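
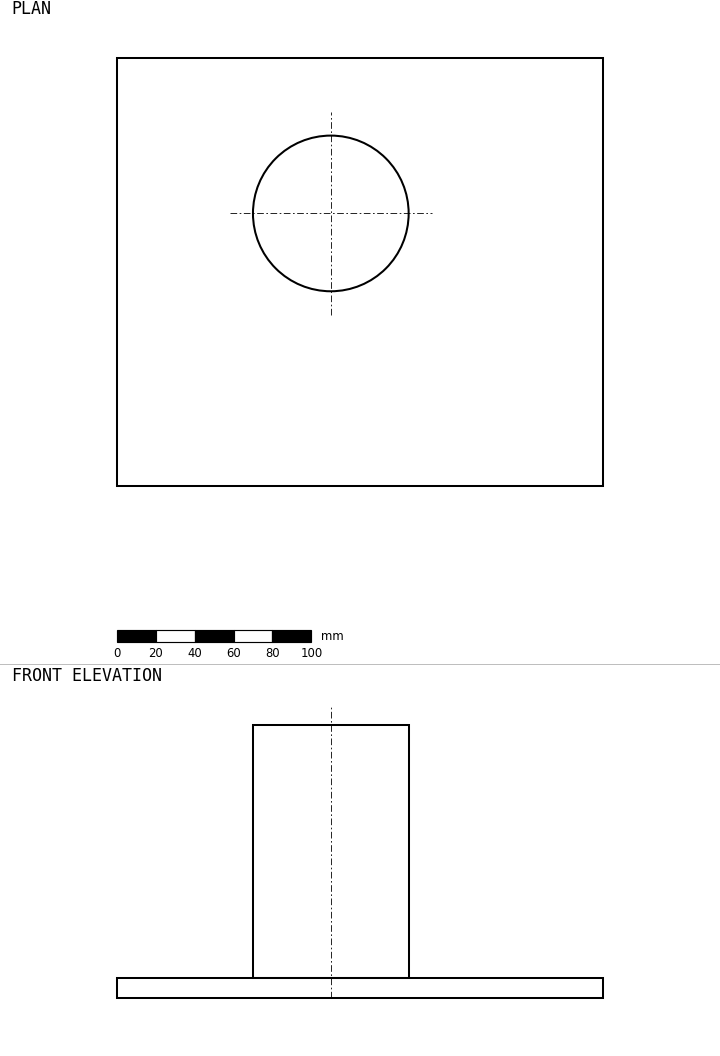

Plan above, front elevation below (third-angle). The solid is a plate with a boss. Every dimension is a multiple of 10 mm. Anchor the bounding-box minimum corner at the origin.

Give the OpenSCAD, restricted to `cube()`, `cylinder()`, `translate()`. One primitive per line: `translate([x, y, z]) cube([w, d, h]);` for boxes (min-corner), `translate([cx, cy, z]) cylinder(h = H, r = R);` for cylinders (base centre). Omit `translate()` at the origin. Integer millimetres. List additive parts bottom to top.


cube([250, 220, 10]);
translate([110, 140, 10]) cylinder(h = 130, r = 40);


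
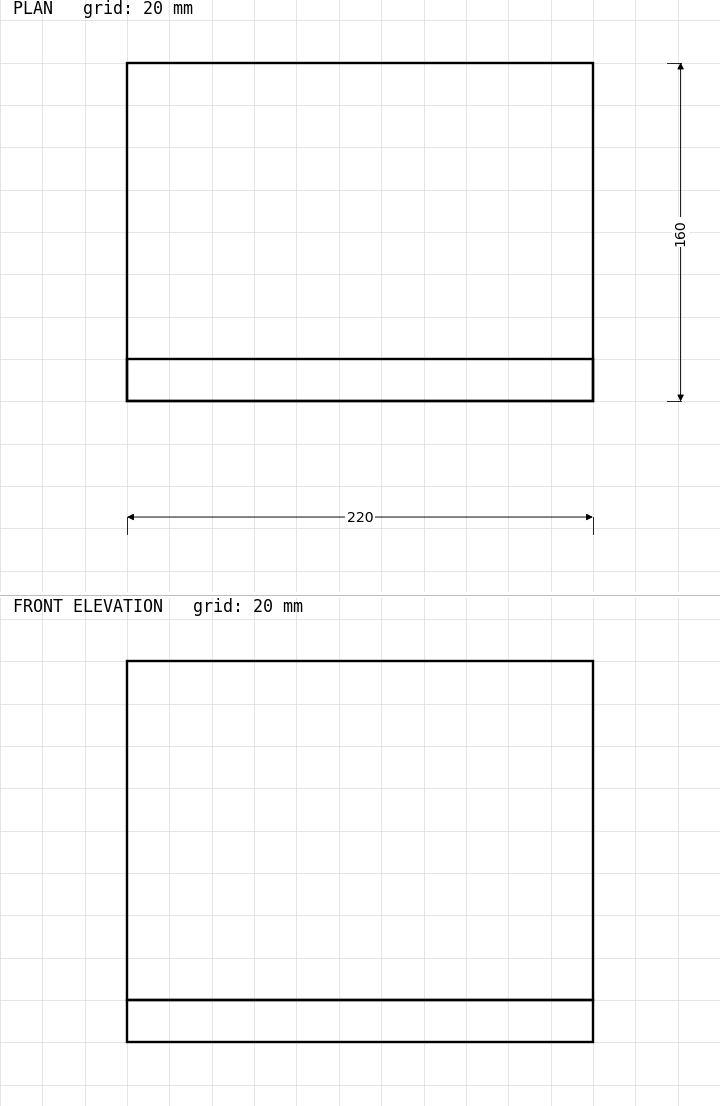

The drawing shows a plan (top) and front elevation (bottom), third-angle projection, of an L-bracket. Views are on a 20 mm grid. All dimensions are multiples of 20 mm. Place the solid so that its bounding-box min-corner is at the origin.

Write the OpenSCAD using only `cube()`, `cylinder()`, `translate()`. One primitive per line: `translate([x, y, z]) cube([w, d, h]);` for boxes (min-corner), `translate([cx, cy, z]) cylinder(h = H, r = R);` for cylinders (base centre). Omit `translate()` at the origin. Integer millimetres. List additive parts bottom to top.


cube([220, 160, 20]);
translate([0, 0, 20]) cube([220, 20, 160]);


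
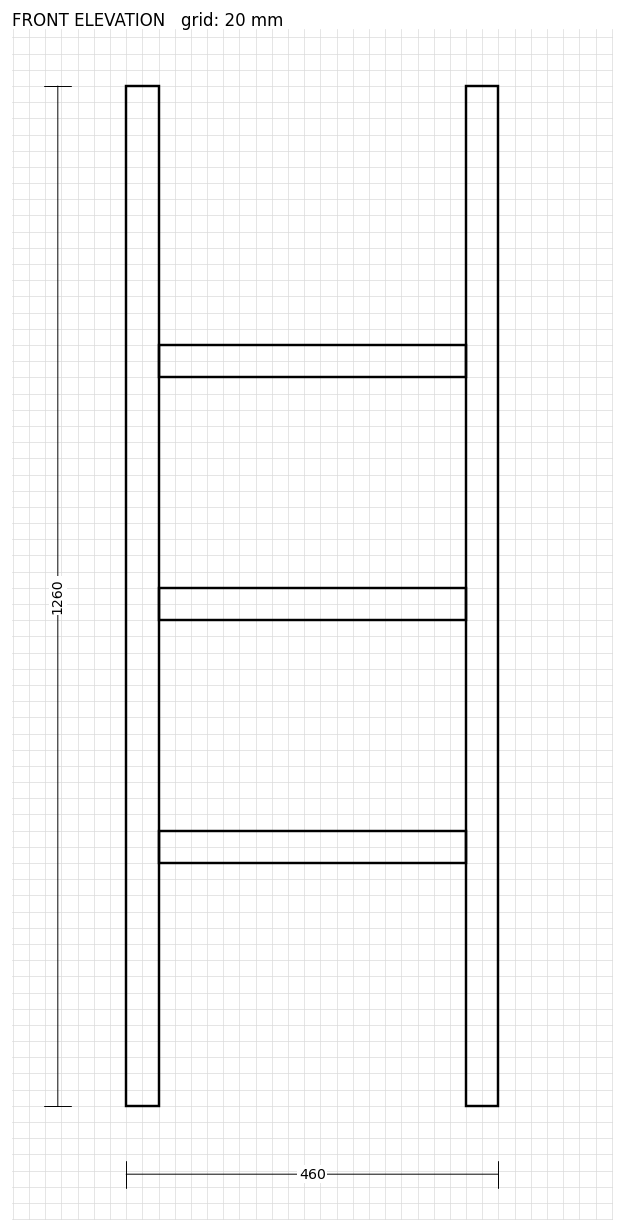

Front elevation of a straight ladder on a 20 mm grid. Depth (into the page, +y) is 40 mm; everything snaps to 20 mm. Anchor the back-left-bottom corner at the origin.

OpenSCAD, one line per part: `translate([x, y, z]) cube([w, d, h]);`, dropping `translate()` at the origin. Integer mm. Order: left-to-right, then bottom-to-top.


cube([40, 40, 1260]);
translate([40, 0, 300]) cube([380, 40, 40]);
translate([40, 0, 600]) cube([380, 40, 40]);
translate([40, 0, 900]) cube([380, 40, 40]);
translate([420, 0, 0]) cube([40, 40, 1260]);


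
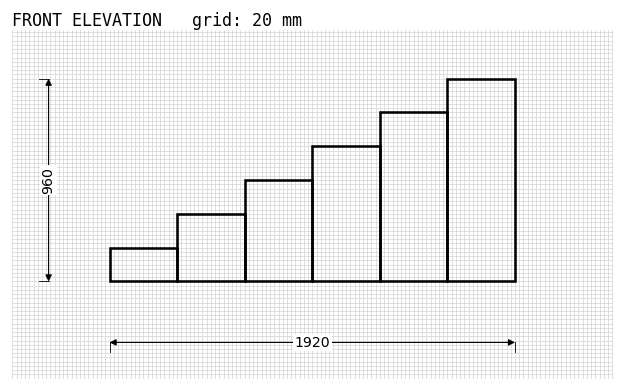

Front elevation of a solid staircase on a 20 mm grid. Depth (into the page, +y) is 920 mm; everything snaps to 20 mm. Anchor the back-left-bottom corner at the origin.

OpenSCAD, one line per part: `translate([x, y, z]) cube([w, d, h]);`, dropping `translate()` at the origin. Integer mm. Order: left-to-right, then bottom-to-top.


cube([320, 920, 160]);
translate([320, 0, 0]) cube([320, 920, 320]);
translate([640, 0, 0]) cube([320, 920, 480]);
translate([960, 0, 0]) cube([320, 920, 640]);
translate([1280, 0, 0]) cube([320, 920, 800]);
translate([1600, 0, 0]) cube([320, 920, 960]);


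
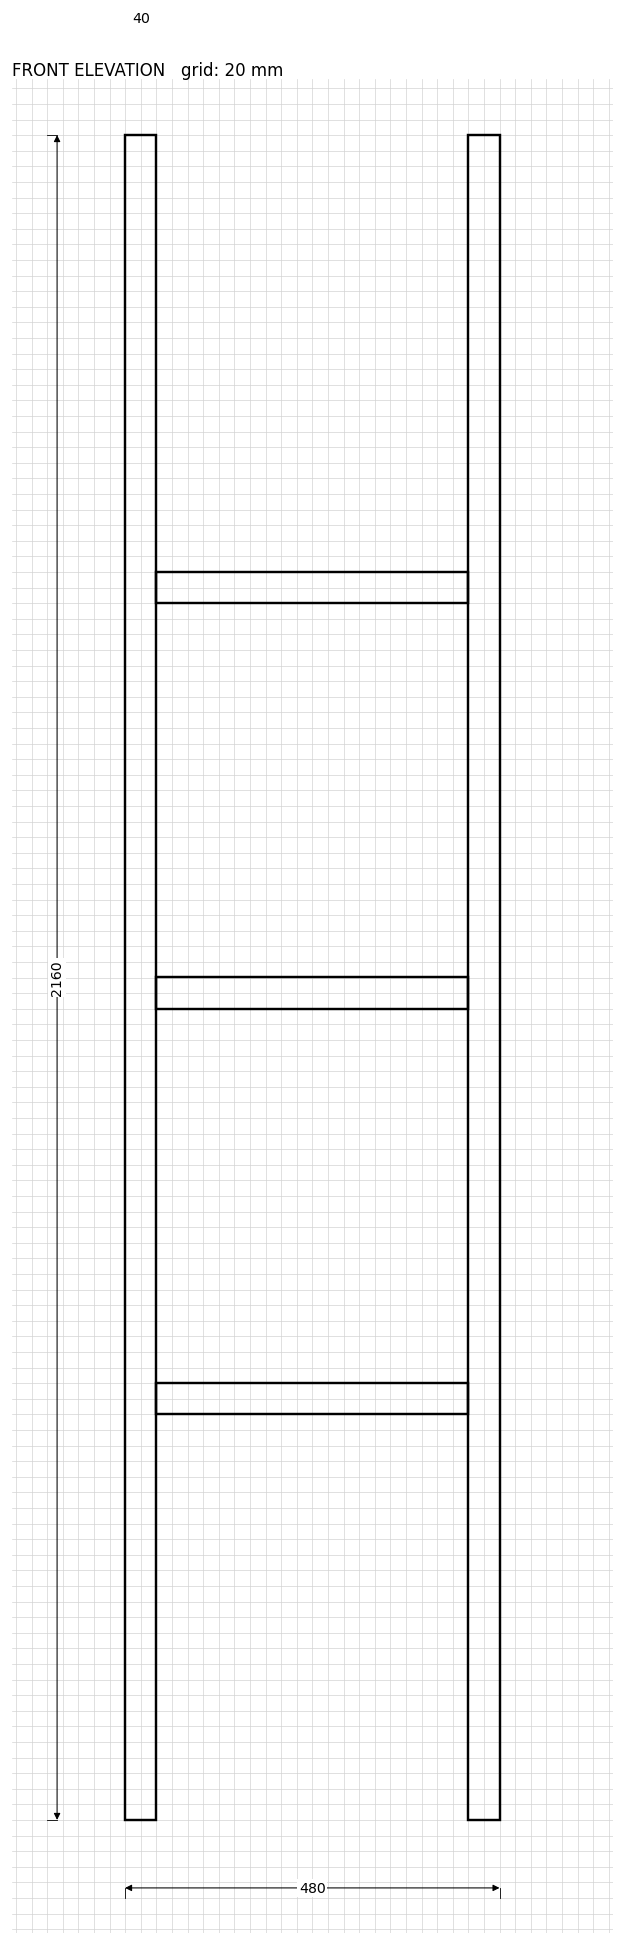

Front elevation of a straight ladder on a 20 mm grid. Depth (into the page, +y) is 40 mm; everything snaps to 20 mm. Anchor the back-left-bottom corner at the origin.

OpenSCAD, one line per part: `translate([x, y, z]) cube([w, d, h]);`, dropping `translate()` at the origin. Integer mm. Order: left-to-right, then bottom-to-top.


cube([40, 40, 2160]);
translate([40, 0, 520]) cube([400, 40, 40]);
translate([40, 0, 1040]) cube([400, 40, 40]);
translate([40, 0, 1560]) cube([400, 40, 40]);
translate([440, 0, 0]) cube([40, 40, 2160]);


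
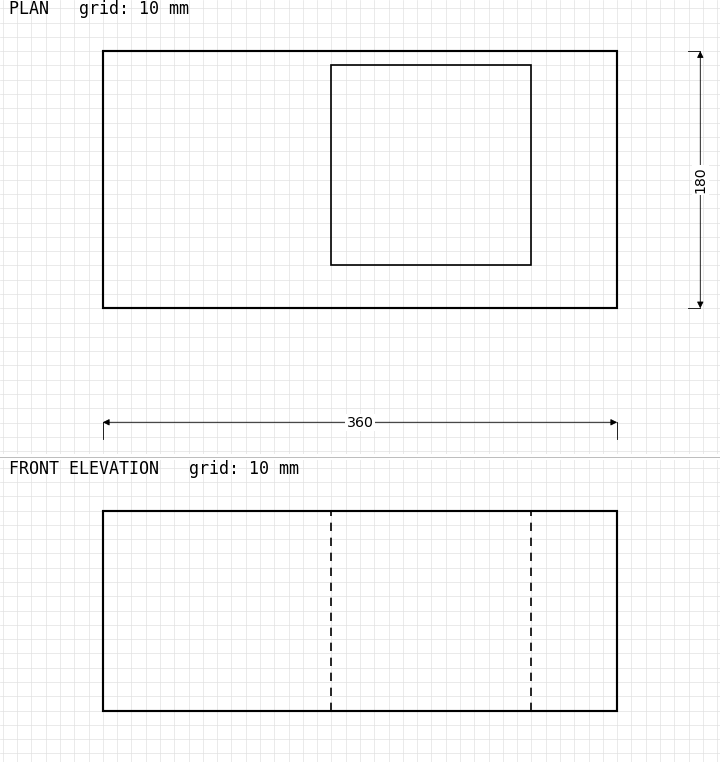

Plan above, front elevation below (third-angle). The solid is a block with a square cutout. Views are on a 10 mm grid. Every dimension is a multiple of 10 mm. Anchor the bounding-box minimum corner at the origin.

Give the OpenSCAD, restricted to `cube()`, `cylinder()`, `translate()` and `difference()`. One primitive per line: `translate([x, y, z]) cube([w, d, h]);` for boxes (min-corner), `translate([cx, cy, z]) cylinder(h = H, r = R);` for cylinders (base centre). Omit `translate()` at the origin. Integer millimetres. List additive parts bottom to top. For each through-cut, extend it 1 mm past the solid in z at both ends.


difference() {
  cube([360, 180, 140]);
  translate([160, 30, -1]) cube([140, 140, 142]);
}


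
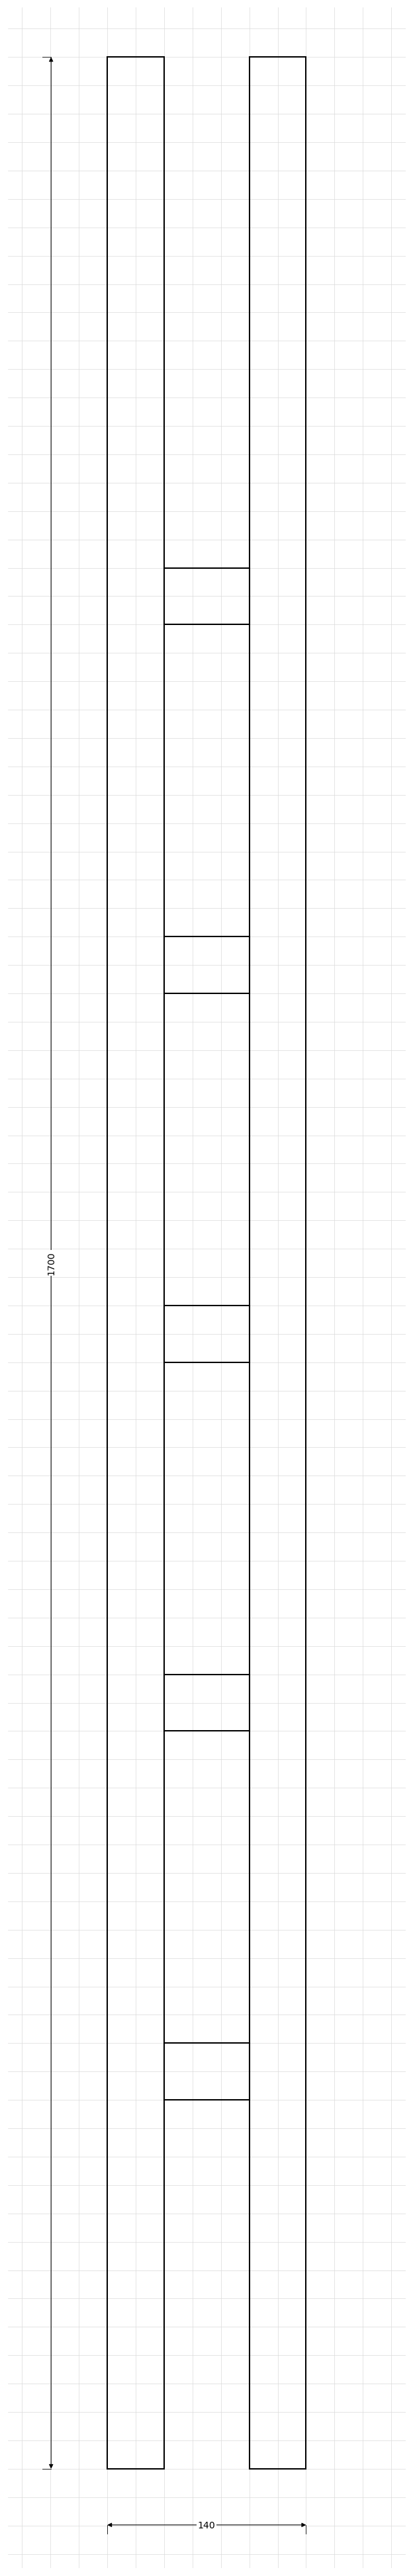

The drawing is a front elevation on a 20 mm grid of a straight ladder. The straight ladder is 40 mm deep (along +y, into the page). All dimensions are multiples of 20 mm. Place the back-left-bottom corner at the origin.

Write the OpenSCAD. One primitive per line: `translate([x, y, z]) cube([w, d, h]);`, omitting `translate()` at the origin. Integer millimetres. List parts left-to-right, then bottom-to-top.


cube([40, 40, 1700]);
translate([40, 0, 260]) cube([60, 40, 40]);
translate([40, 0, 520]) cube([60, 40, 40]);
translate([40, 0, 780]) cube([60, 40, 40]);
translate([40, 0, 1040]) cube([60, 40, 40]);
translate([40, 0, 1300]) cube([60, 40, 40]);
translate([100, 0, 0]) cube([40, 40, 1700]);


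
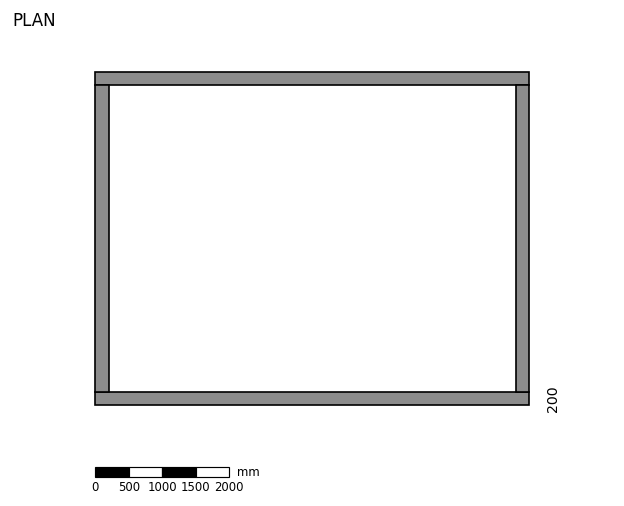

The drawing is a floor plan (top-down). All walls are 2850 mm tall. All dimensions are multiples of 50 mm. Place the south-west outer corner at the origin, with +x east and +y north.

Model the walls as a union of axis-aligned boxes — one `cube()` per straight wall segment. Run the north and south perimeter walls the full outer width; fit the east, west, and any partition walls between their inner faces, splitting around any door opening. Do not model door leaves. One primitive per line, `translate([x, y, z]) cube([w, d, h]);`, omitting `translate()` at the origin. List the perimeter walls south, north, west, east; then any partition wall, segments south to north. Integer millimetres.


cube([6500, 200, 2850]);
translate([0, 4800, 0]) cube([6500, 200, 2850]);
translate([0, 200, 0]) cube([200, 4600, 2850]);
translate([6300, 200, 0]) cube([200, 4600, 2850]);


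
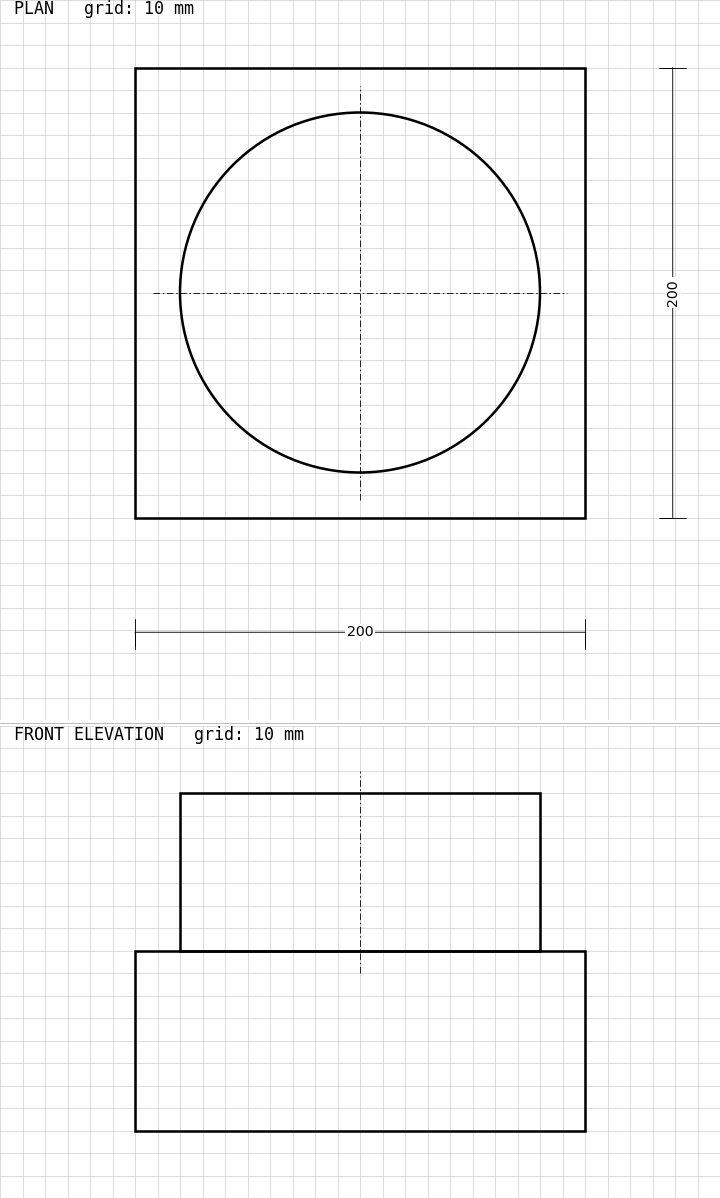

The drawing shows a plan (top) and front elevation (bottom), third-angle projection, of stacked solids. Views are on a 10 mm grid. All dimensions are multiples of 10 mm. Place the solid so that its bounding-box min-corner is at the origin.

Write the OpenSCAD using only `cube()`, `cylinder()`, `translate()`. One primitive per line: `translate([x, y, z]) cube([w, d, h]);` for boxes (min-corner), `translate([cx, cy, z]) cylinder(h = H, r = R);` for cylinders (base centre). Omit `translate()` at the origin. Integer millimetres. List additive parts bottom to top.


cube([200, 200, 80]);
translate([100, 100, 80]) cylinder(h = 70, r = 80);


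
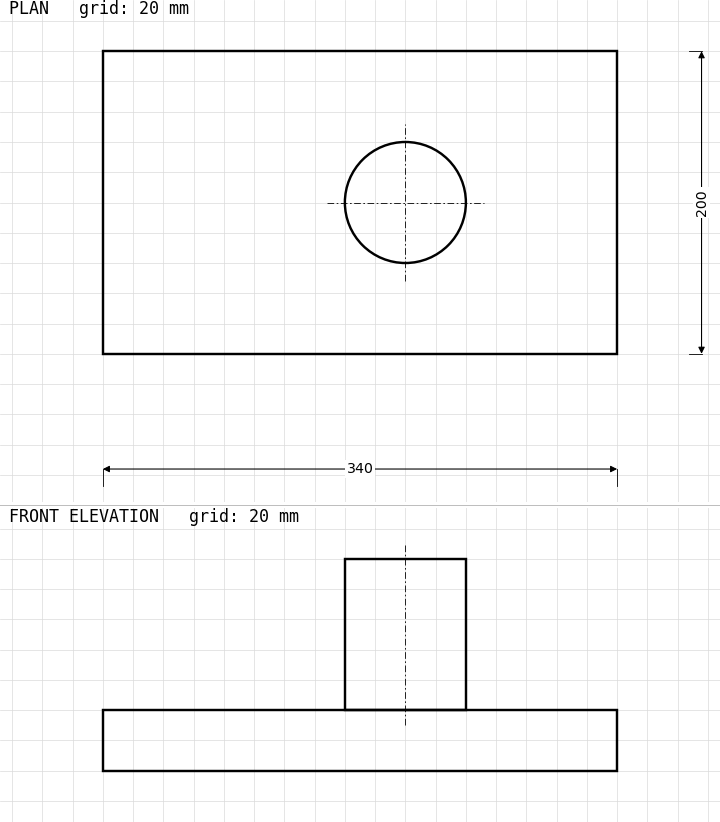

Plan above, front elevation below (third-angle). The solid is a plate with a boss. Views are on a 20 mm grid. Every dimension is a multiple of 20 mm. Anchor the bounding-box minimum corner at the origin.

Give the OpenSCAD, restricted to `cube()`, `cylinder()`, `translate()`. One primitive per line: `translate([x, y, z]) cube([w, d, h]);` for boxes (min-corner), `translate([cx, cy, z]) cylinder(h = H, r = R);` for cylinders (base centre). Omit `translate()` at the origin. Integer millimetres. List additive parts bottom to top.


cube([340, 200, 40]);
translate([200, 100, 40]) cylinder(h = 100, r = 40);


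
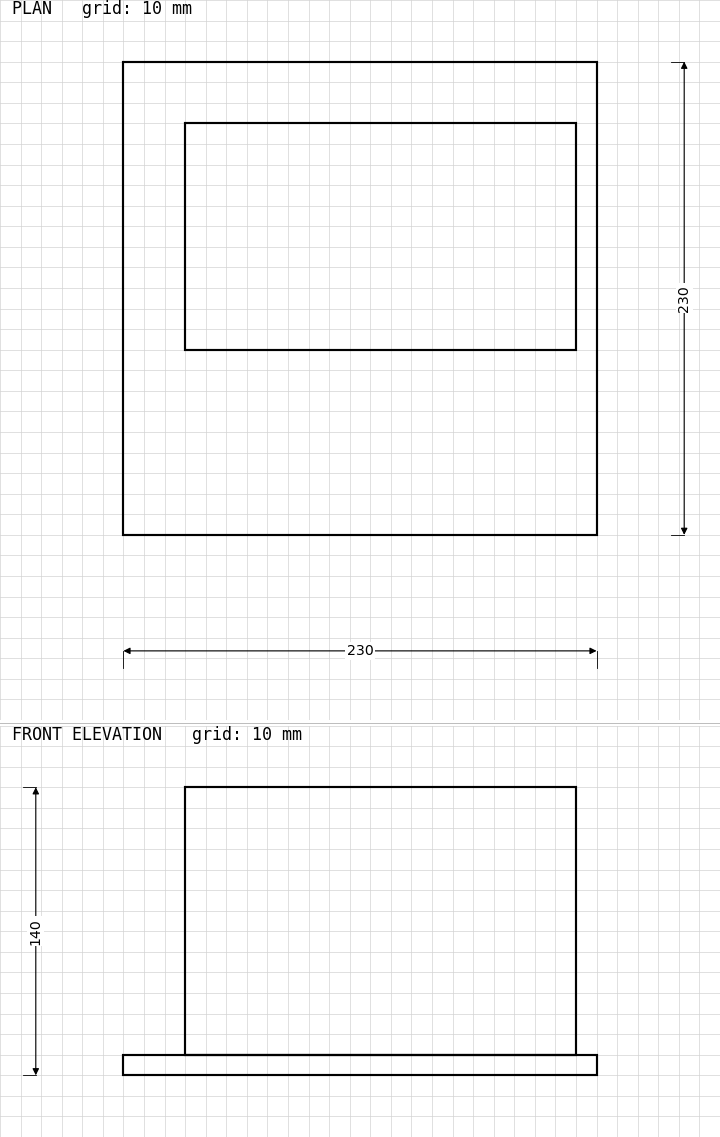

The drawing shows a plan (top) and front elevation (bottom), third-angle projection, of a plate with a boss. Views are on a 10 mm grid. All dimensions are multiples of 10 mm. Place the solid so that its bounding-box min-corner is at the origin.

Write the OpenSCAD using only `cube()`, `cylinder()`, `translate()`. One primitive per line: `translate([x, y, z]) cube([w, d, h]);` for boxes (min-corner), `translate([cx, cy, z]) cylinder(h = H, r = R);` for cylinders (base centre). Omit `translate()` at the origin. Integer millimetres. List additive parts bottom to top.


cube([230, 230, 10]);
translate([30, 90, 10]) cube([190, 110, 130]);


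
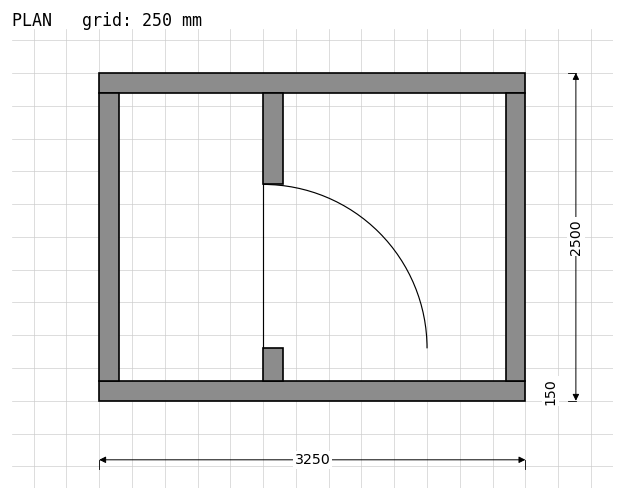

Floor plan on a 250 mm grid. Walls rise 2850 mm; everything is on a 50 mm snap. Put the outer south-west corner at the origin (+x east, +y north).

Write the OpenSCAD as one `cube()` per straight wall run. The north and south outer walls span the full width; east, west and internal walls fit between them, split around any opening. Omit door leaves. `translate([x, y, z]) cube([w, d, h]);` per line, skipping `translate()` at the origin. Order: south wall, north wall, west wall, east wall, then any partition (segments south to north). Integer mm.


cube([3250, 150, 2850]);
translate([0, 2350, 0]) cube([3250, 150, 2850]);
translate([0, 150, 0]) cube([150, 2200, 2850]);
translate([3100, 150, 0]) cube([150, 2200, 2850]);
translate([1250, 150, 0]) cube([150, 250, 2850]);
translate([1250, 1650, 0]) cube([150, 700, 2850]);


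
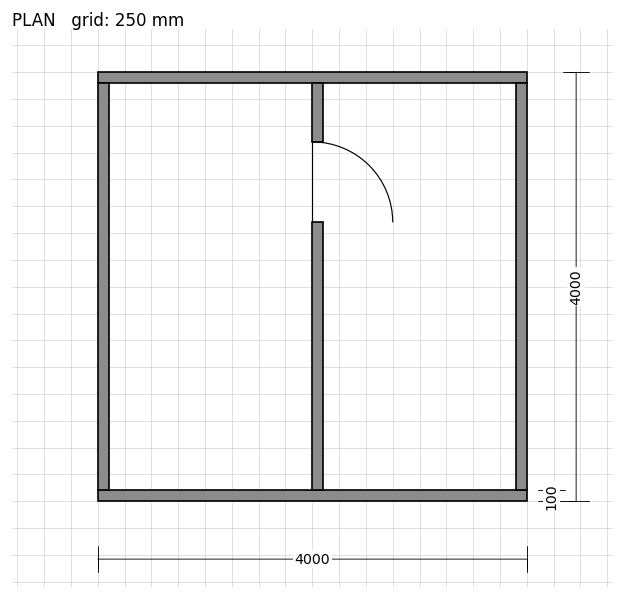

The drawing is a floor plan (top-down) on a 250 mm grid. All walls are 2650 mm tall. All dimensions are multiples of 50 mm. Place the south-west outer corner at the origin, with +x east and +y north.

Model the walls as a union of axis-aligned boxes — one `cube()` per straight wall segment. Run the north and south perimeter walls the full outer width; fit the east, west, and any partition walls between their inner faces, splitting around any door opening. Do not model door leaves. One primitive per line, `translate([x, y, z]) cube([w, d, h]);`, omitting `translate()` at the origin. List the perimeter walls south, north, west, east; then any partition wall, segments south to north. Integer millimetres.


cube([4000, 100, 2650]);
translate([0, 3900, 0]) cube([4000, 100, 2650]);
translate([0, 100, 0]) cube([100, 3800, 2650]);
translate([3900, 100, 0]) cube([100, 3800, 2650]);
translate([2000, 100, 0]) cube([100, 2500, 2650]);
translate([2000, 3350, 0]) cube([100, 550, 2650]);


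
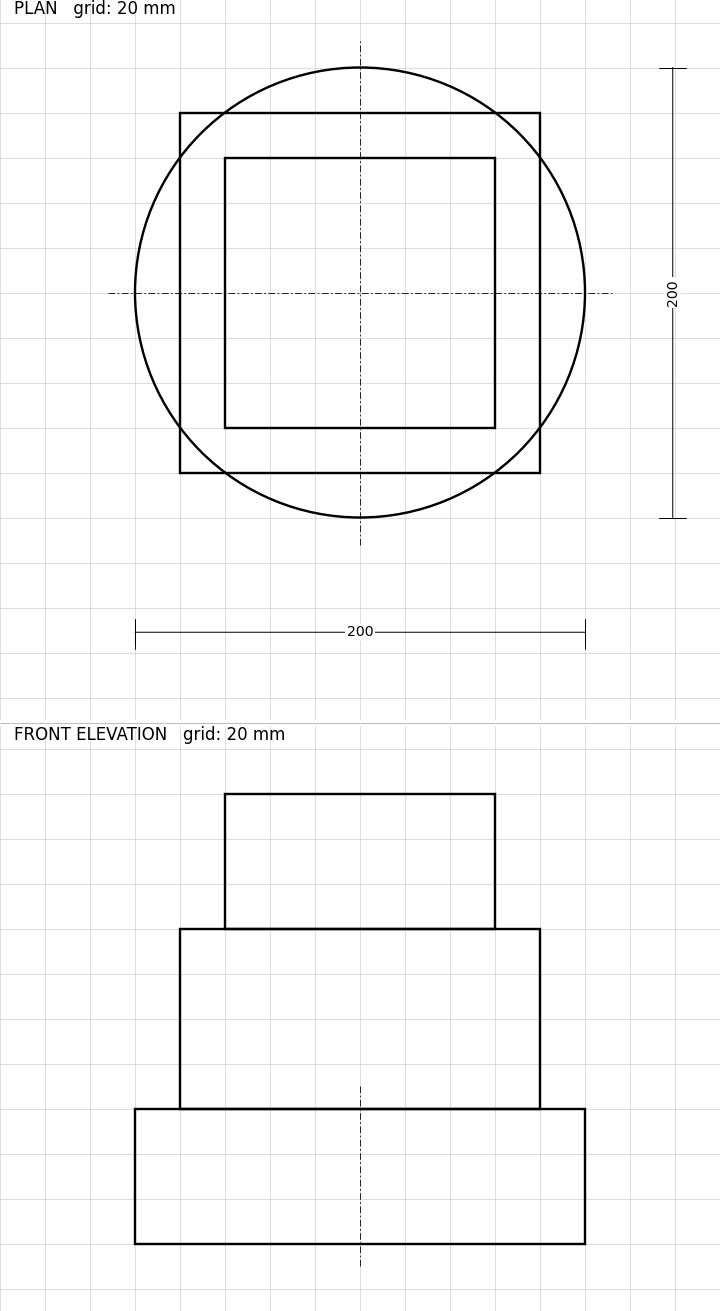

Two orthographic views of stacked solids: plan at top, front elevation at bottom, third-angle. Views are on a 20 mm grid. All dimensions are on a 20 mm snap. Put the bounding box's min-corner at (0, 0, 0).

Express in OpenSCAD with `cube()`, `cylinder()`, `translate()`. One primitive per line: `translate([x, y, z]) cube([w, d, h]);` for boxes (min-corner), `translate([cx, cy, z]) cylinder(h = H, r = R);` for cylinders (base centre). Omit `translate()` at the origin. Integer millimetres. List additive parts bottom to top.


translate([100, 100, 0]) cylinder(h = 60, r = 100);
translate([20, 20, 60]) cube([160, 160, 80]);
translate([40, 40, 140]) cube([120, 120, 60]);


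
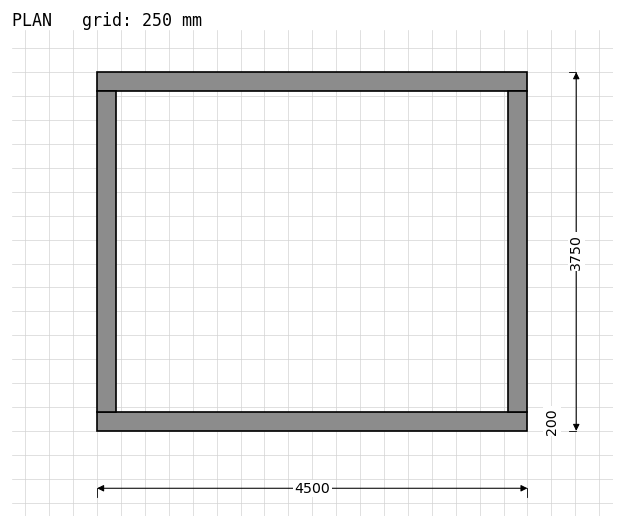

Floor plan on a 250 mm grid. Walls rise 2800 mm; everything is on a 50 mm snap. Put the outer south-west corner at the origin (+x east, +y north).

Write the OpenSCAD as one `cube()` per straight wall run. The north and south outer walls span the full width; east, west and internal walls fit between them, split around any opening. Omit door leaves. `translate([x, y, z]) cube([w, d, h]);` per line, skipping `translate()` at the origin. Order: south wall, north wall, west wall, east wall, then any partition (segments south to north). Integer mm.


cube([4500, 200, 2800]);
translate([0, 3550, 0]) cube([4500, 200, 2800]);
translate([0, 200, 0]) cube([200, 3350, 2800]);
translate([4300, 200, 0]) cube([200, 3350, 2800]);


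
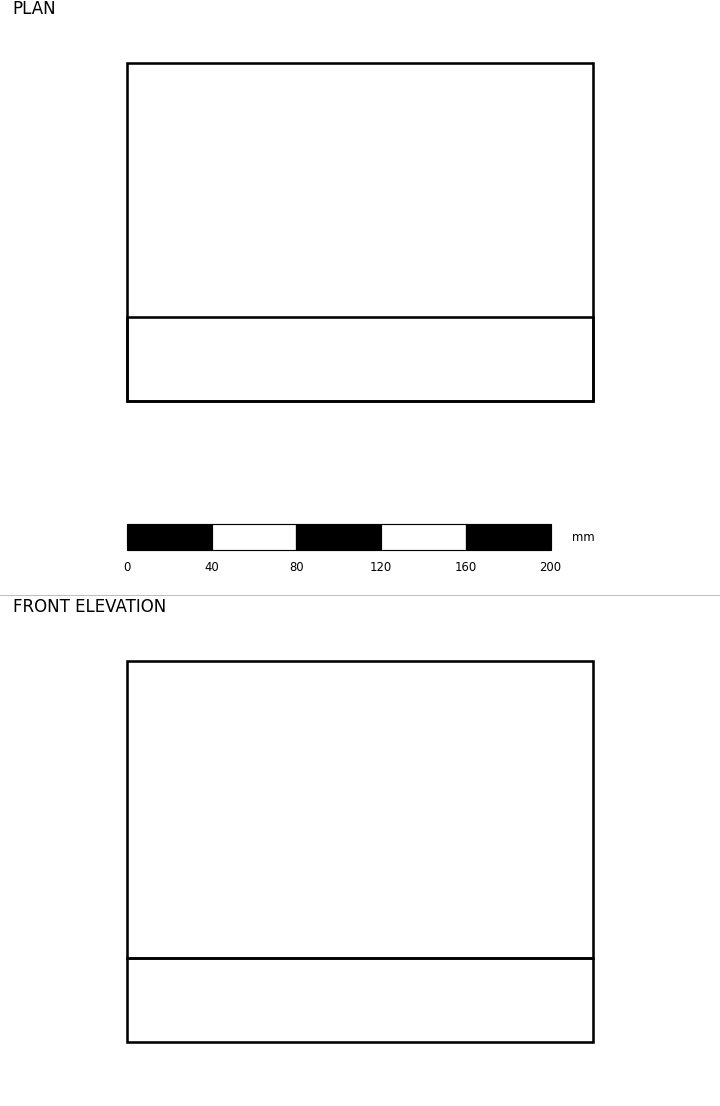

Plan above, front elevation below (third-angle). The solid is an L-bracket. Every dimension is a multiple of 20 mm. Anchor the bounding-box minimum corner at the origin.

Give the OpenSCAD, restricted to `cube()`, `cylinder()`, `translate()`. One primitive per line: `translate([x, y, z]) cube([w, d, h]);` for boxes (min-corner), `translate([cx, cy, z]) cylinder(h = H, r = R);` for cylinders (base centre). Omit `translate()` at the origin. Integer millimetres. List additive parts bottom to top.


cube([220, 160, 40]);
translate([0, 0, 40]) cube([220, 40, 140]);


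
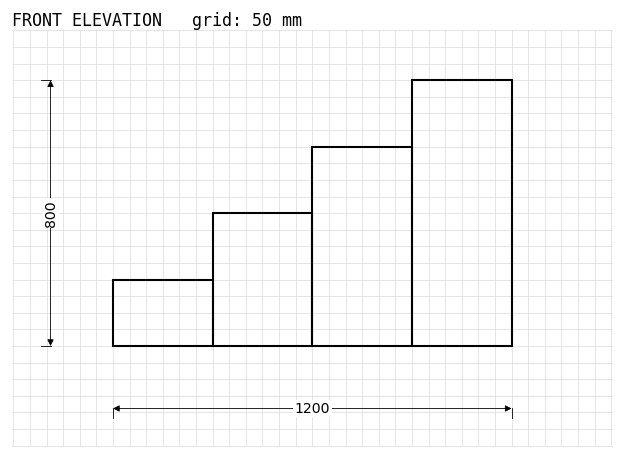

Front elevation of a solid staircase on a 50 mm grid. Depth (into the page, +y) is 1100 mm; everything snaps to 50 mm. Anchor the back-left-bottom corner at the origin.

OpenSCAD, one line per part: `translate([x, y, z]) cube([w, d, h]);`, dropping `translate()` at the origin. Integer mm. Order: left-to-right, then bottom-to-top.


cube([300, 1100, 200]);
translate([300, 0, 0]) cube([300, 1100, 400]);
translate([600, 0, 0]) cube([300, 1100, 600]);
translate([900, 0, 0]) cube([300, 1100, 800]);


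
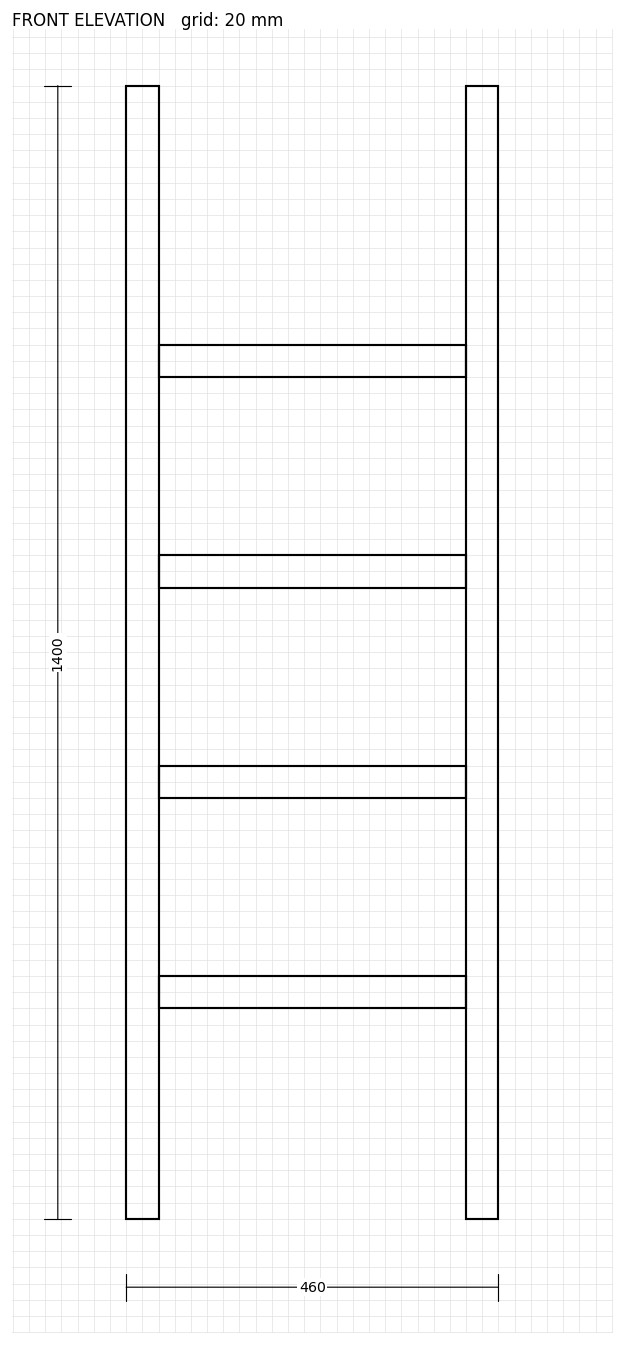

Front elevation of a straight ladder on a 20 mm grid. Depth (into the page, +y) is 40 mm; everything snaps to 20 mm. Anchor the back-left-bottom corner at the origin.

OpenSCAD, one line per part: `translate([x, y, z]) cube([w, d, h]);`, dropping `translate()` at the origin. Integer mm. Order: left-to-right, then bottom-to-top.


cube([40, 40, 1400]);
translate([40, 0, 260]) cube([380, 40, 40]);
translate([40, 0, 520]) cube([380, 40, 40]);
translate([40, 0, 780]) cube([380, 40, 40]);
translate([40, 0, 1040]) cube([380, 40, 40]);
translate([420, 0, 0]) cube([40, 40, 1400]);


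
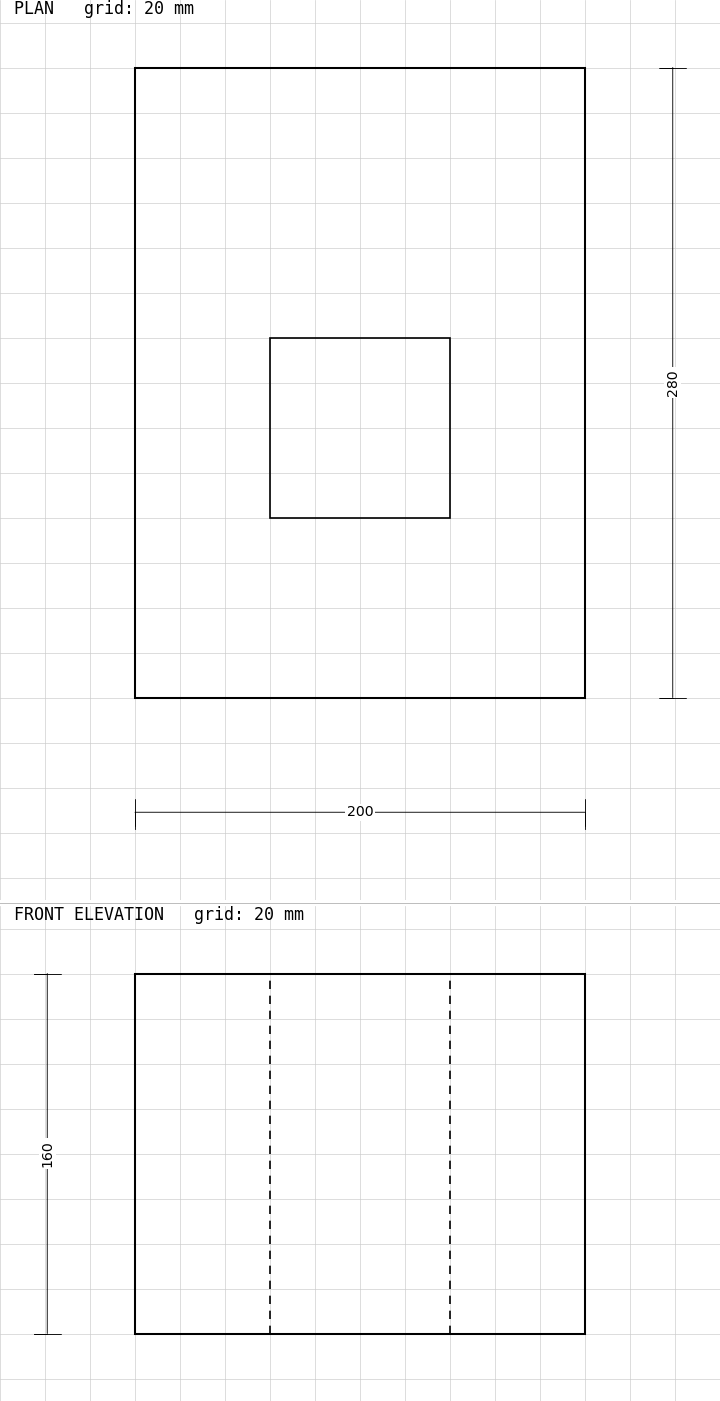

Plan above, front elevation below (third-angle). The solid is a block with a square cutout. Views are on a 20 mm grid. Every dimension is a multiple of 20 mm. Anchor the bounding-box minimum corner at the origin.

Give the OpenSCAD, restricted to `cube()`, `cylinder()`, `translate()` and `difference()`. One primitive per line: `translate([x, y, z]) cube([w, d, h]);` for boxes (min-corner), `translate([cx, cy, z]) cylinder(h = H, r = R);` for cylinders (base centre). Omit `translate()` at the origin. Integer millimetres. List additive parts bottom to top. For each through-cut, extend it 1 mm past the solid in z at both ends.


difference() {
  cube([200, 280, 160]);
  translate([60, 80, -1]) cube([80, 80, 162]);
}


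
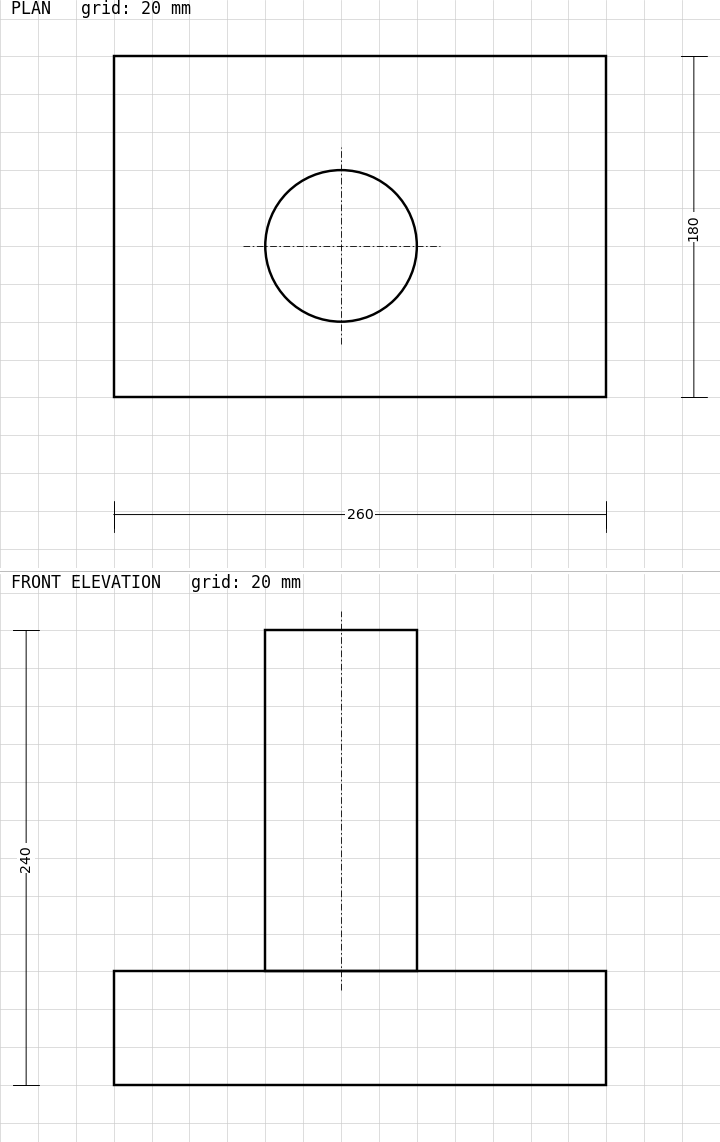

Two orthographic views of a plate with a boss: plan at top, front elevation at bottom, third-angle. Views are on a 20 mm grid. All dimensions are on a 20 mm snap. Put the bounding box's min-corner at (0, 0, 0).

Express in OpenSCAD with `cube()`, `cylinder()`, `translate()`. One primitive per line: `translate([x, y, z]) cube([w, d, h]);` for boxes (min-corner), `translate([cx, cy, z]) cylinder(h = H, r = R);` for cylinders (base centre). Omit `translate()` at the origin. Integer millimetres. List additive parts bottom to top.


cube([260, 180, 60]);
translate([120, 80, 60]) cylinder(h = 180, r = 40);


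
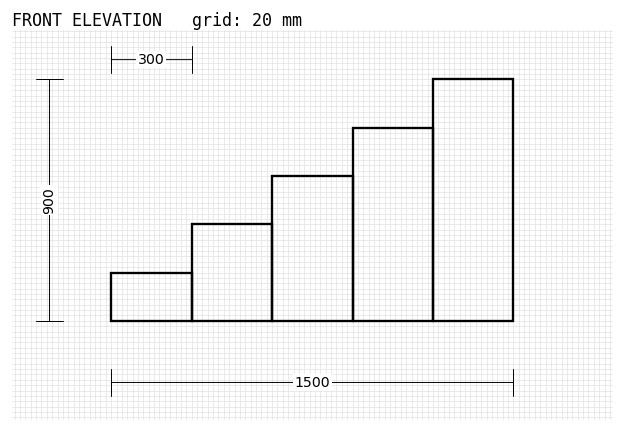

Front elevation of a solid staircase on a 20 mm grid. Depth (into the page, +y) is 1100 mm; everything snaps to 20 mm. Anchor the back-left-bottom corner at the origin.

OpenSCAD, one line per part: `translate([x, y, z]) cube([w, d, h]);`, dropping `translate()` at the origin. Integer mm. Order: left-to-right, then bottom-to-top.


cube([300, 1100, 180]);
translate([300, 0, 0]) cube([300, 1100, 360]);
translate([600, 0, 0]) cube([300, 1100, 540]);
translate([900, 0, 0]) cube([300, 1100, 720]);
translate([1200, 0, 0]) cube([300, 1100, 900]);


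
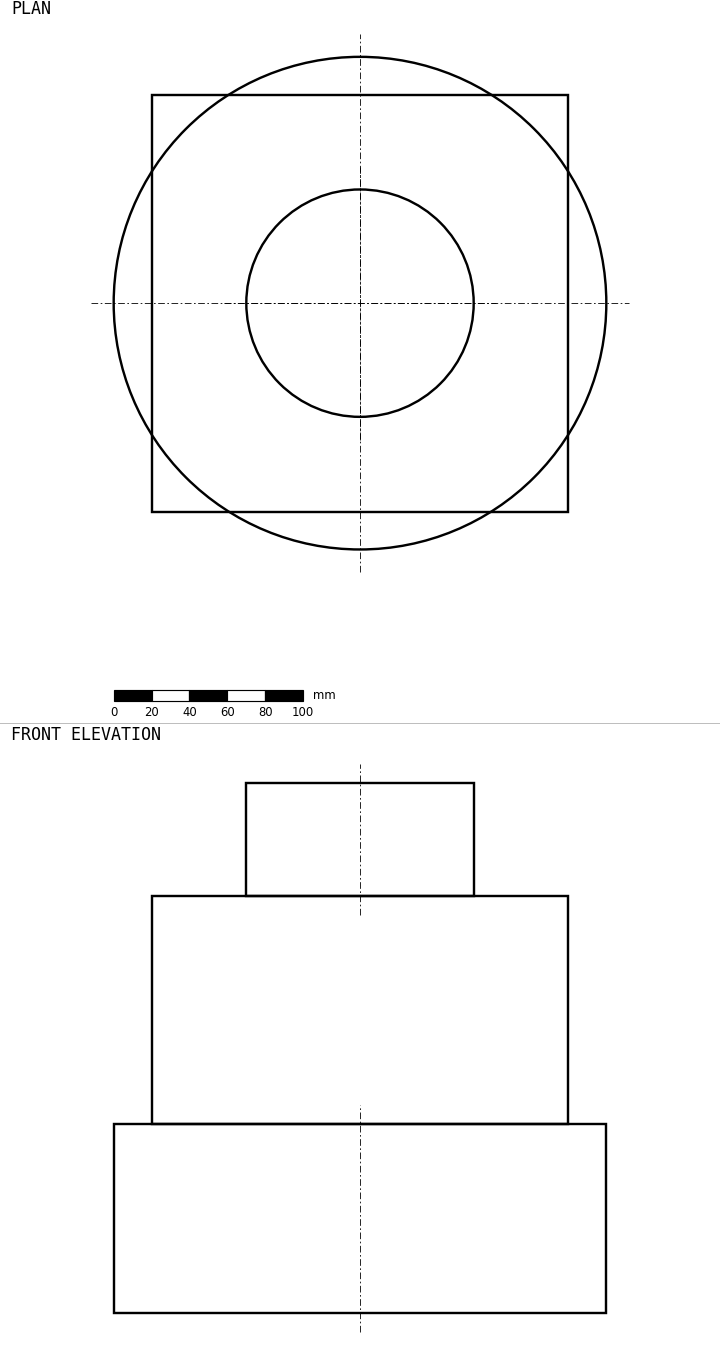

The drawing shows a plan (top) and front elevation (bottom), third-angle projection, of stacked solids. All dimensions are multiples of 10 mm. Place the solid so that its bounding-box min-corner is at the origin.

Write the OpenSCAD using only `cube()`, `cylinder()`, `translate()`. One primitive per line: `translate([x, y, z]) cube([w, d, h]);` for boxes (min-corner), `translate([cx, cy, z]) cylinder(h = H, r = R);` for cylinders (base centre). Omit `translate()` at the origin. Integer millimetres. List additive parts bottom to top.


translate([130, 130, 0]) cylinder(h = 100, r = 130);
translate([20, 20, 100]) cube([220, 220, 120]);
translate([130, 130, 220]) cylinder(h = 60, r = 60);


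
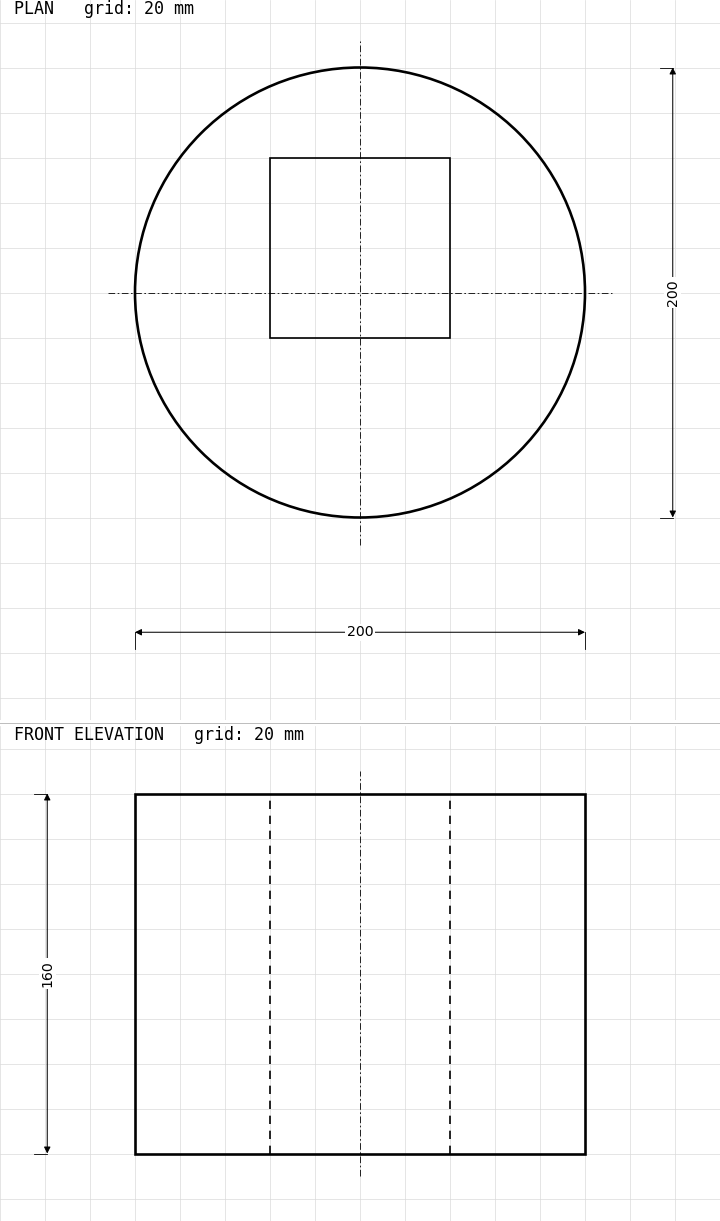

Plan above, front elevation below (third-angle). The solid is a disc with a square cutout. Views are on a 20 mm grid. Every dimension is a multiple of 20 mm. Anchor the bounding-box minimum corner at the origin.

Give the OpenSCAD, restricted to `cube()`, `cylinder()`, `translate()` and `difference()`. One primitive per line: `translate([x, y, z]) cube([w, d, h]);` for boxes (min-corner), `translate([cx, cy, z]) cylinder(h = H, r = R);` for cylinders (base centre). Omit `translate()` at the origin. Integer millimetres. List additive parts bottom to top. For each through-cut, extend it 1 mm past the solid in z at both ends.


difference() {
  translate([100, 100, 0]) cylinder(h = 160, r = 100);
  translate([60, 80, -1]) cube([80, 80, 162]);
}


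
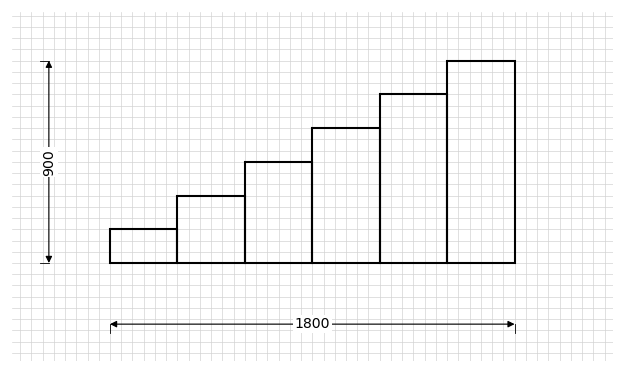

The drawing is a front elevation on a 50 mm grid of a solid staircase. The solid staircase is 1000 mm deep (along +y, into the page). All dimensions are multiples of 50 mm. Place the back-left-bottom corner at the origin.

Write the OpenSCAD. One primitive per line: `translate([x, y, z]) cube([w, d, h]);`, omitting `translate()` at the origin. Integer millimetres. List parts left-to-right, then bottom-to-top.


cube([300, 1000, 150]);
translate([300, 0, 0]) cube([300, 1000, 300]);
translate([600, 0, 0]) cube([300, 1000, 450]);
translate([900, 0, 0]) cube([300, 1000, 600]);
translate([1200, 0, 0]) cube([300, 1000, 750]);
translate([1500, 0, 0]) cube([300, 1000, 900]);


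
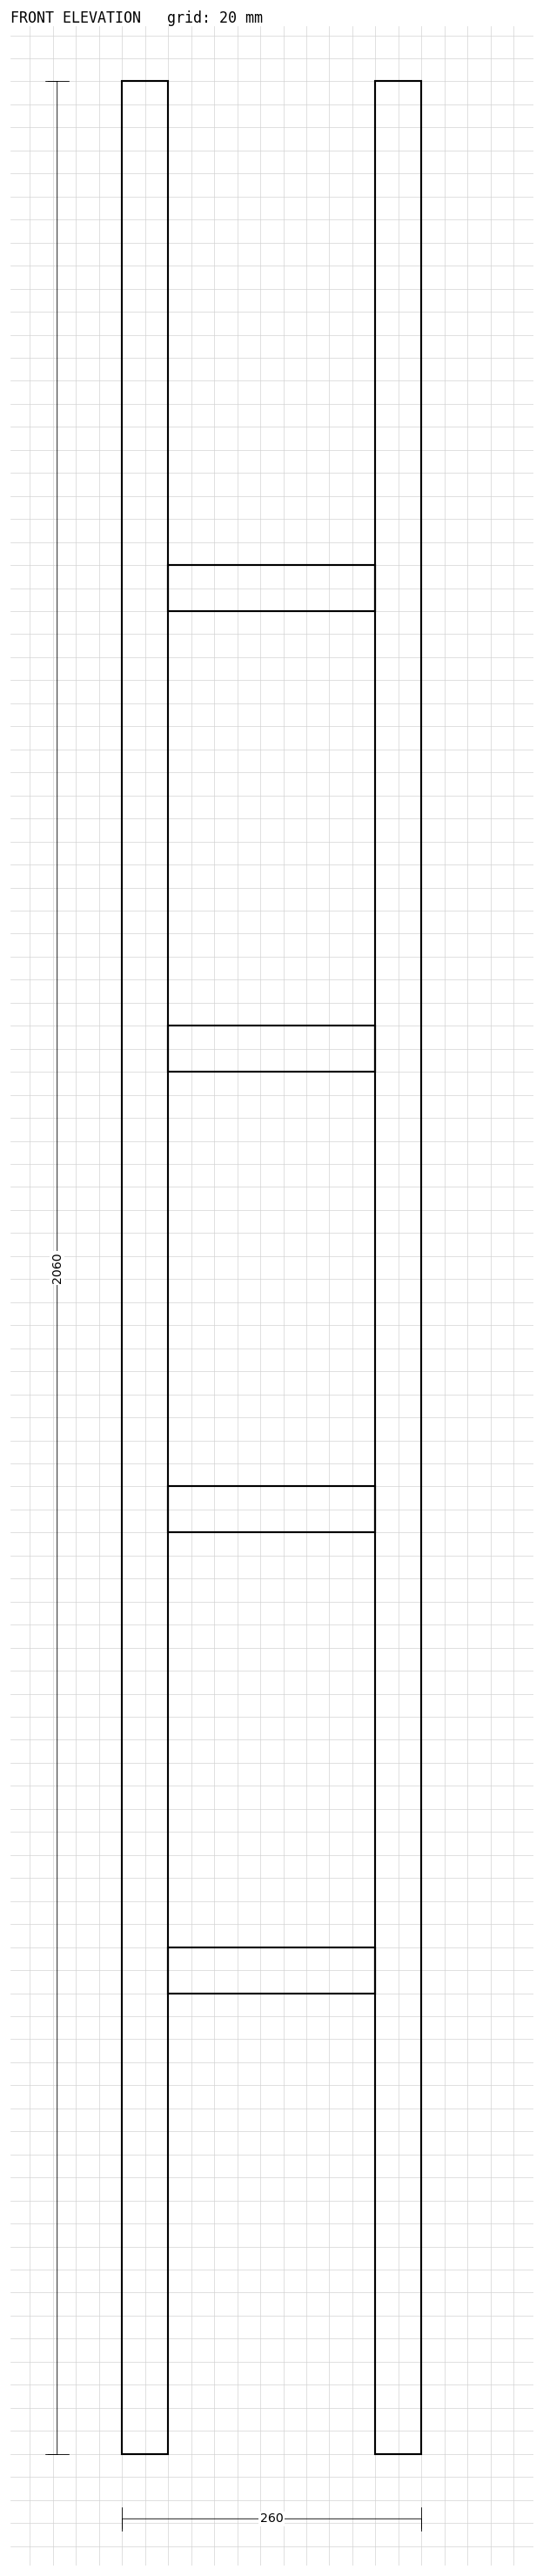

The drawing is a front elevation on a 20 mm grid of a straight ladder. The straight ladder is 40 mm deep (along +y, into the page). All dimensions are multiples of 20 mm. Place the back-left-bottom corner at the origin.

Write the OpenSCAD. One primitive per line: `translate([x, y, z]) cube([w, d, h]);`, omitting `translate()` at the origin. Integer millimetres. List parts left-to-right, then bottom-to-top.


cube([40, 40, 2060]);
translate([40, 0, 400]) cube([180, 40, 40]);
translate([40, 0, 800]) cube([180, 40, 40]);
translate([40, 0, 1200]) cube([180, 40, 40]);
translate([40, 0, 1600]) cube([180, 40, 40]);
translate([220, 0, 0]) cube([40, 40, 2060]);


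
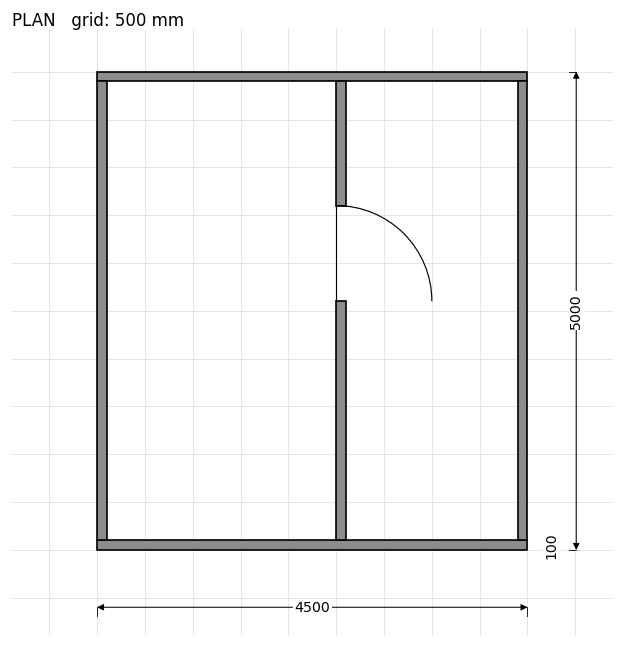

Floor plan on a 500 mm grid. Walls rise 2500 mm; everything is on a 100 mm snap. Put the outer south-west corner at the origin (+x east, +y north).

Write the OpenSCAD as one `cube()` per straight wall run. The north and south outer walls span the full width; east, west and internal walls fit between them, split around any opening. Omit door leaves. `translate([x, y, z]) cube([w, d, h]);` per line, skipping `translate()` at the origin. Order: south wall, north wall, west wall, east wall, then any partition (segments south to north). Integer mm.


cube([4500, 100, 2500]);
translate([0, 4900, 0]) cube([4500, 100, 2500]);
translate([0, 100, 0]) cube([100, 4800, 2500]);
translate([4400, 100, 0]) cube([100, 4800, 2500]);
translate([2500, 100, 0]) cube([100, 2500, 2500]);
translate([2500, 3600, 0]) cube([100, 1300, 2500]);


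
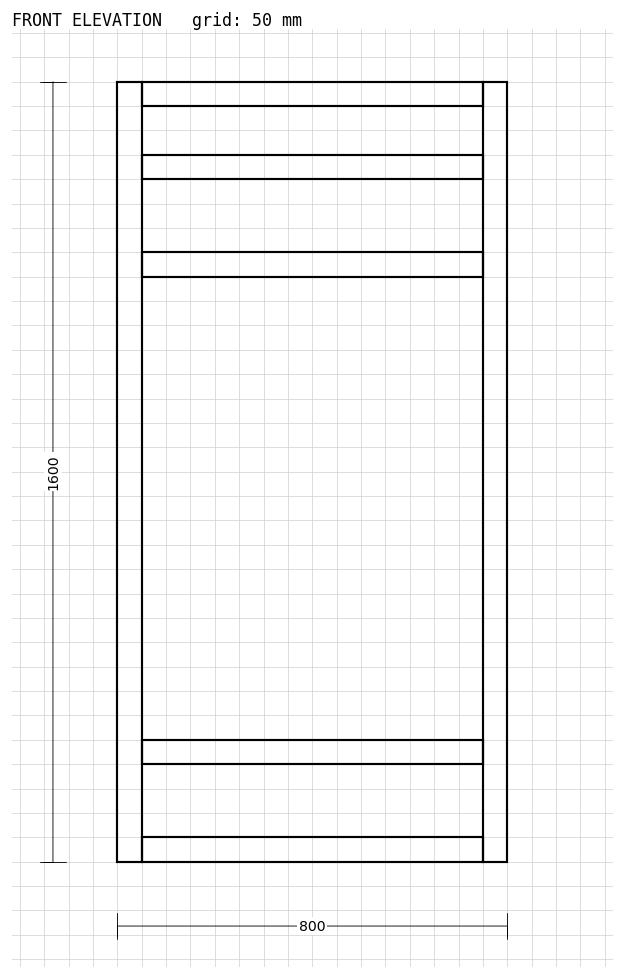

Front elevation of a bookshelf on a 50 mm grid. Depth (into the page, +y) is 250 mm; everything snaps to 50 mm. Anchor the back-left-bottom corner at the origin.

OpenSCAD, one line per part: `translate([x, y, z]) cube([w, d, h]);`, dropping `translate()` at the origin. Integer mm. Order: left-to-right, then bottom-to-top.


cube([50, 250, 1600]);
translate([50, 0, 0]) cube([700, 250, 50]);
translate([50, 0, 200]) cube([700, 250, 50]);
translate([50, 0, 1200]) cube([700, 250, 50]);
translate([50, 0, 1400]) cube([700, 250, 50]);
translate([50, 0, 1550]) cube([700, 250, 50]);
translate([750, 0, 0]) cube([50, 250, 1600]);


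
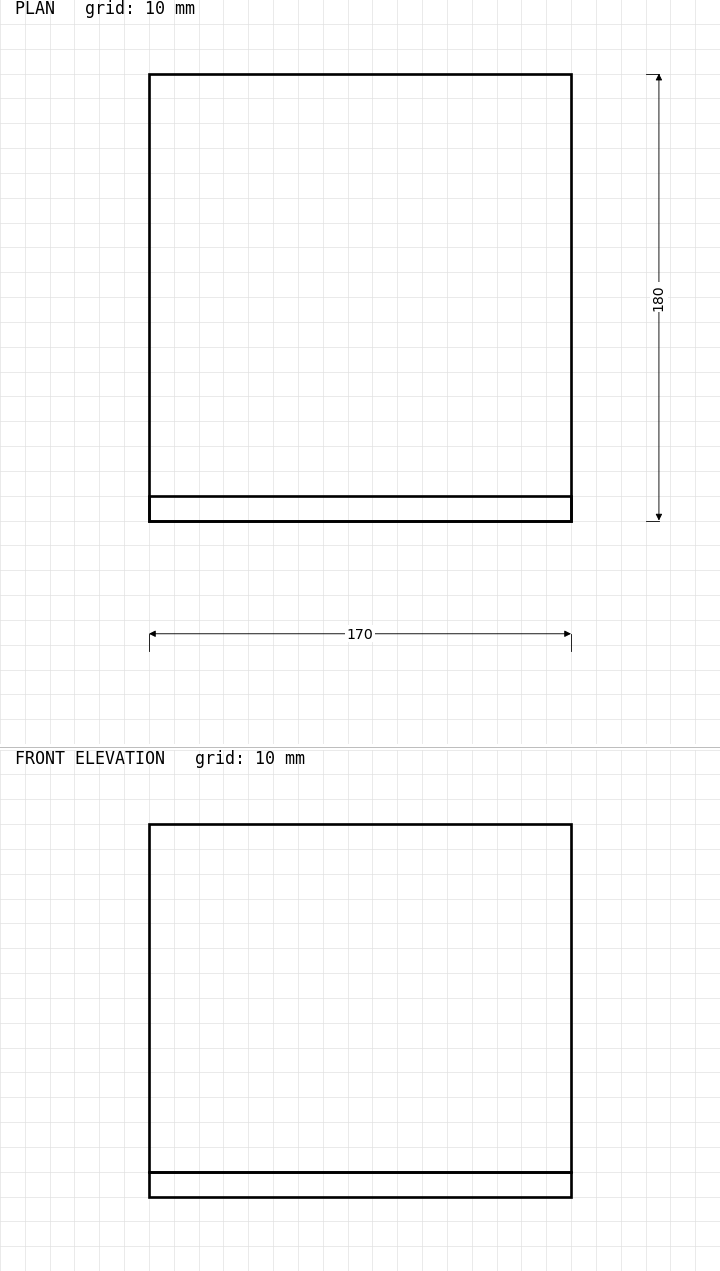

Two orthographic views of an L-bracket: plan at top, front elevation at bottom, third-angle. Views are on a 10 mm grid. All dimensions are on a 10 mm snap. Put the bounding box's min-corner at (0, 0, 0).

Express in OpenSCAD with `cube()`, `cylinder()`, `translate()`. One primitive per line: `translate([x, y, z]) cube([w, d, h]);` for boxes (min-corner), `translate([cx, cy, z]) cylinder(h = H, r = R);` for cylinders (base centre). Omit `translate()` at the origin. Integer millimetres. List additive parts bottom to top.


cube([170, 180, 10]);
translate([0, 0, 10]) cube([170, 10, 140]);


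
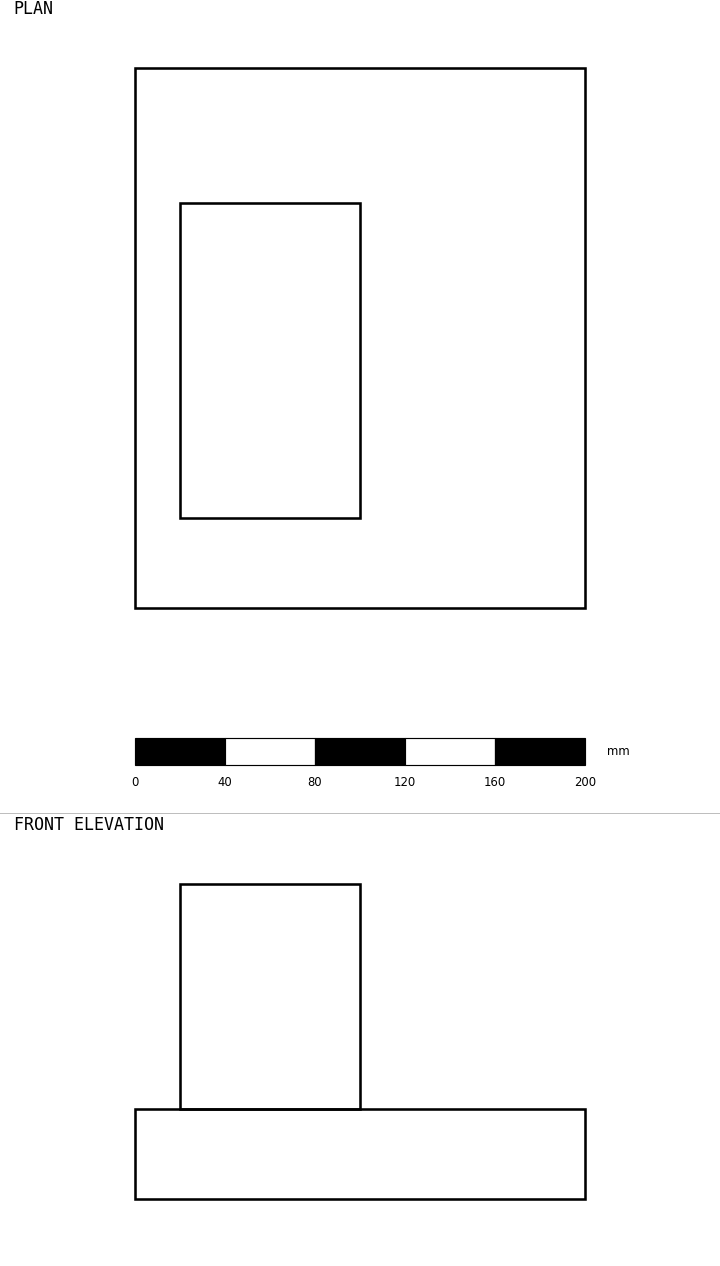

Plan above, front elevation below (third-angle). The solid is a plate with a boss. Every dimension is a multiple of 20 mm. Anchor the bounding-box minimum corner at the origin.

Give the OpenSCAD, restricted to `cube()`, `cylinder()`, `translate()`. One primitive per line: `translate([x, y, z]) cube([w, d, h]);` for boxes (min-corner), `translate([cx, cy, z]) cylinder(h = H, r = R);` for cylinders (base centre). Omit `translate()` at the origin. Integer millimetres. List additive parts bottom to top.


cube([200, 240, 40]);
translate([20, 40, 40]) cube([80, 140, 100]);


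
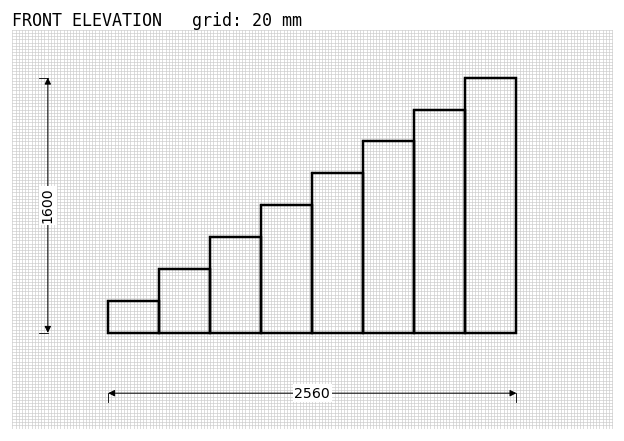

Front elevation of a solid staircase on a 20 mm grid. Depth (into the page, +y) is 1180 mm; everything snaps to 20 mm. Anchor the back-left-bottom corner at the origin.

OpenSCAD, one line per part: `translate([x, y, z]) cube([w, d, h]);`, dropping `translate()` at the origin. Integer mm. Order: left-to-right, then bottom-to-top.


cube([320, 1180, 200]);
translate([320, 0, 0]) cube([320, 1180, 400]);
translate([640, 0, 0]) cube([320, 1180, 600]);
translate([960, 0, 0]) cube([320, 1180, 800]);
translate([1280, 0, 0]) cube([320, 1180, 1000]);
translate([1600, 0, 0]) cube([320, 1180, 1200]);
translate([1920, 0, 0]) cube([320, 1180, 1400]);
translate([2240, 0, 0]) cube([320, 1180, 1600]);


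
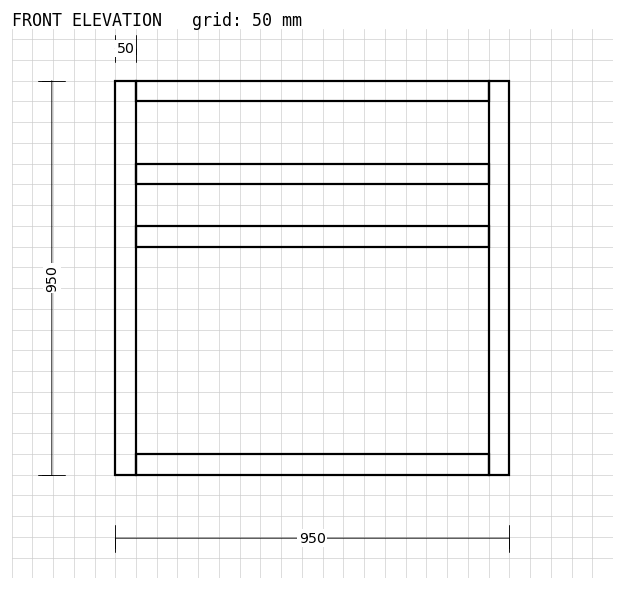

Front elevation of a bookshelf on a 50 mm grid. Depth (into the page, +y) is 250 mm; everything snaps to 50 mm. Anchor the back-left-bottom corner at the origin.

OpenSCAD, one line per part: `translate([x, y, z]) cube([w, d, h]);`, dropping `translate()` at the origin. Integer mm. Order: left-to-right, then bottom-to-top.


cube([50, 250, 950]);
translate([50, 0, 0]) cube([850, 250, 50]);
translate([50, 0, 550]) cube([850, 250, 50]);
translate([50, 0, 700]) cube([850, 250, 50]);
translate([50, 0, 900]) cube([850, 250, 50]);
translate([900, 0, 0]) cube([50, 250, 950]);


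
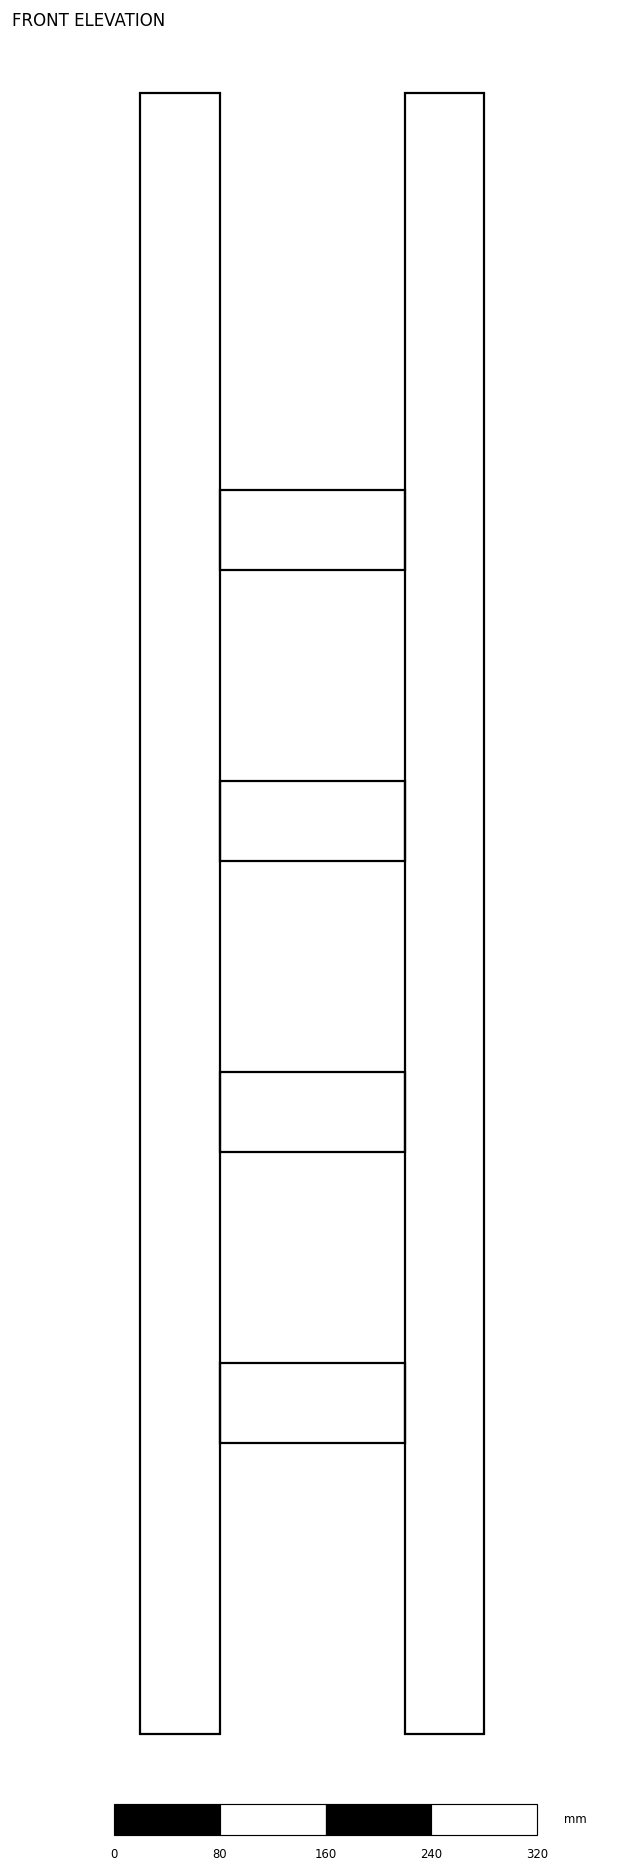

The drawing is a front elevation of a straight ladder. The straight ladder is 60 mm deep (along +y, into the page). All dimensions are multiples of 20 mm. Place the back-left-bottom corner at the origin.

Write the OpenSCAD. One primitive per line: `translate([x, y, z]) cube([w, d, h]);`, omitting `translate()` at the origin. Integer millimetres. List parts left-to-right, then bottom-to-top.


cube([60, 60, 1240]);
translate([60, 0, 220]) cube([140, 60, 60]);
translate([60, 0, 440]) cube([140, 60, 60]);
translate([60, 0, 660]) cube([140, 60, 60]);
translate([60, 0, 880]) cube([140, 60, 60]);
translate([200, 0, 0]) cube([60, 60, 1240]);


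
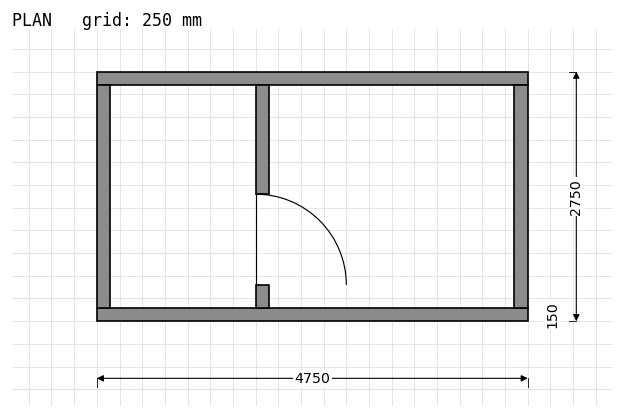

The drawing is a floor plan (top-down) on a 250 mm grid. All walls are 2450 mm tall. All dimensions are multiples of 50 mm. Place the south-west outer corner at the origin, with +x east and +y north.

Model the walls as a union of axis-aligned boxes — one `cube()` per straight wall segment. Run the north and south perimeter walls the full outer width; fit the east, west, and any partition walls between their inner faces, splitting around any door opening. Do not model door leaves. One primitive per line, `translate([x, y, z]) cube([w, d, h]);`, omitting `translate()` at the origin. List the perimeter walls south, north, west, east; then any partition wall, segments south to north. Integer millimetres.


cube([4750, 150, 2450]);
translate([0, 2600, 0]) cube([4750, 150, 2450]);
translate([0, 150, 0]) cube([150, 2450, 2450]);
translate([4600, 150, 0]) cube([150, 2450, 2450]);
translate([1750, 150, 0]) cube([150, 250, 2450]);
translate([1750, 1400, 0]) cube([150, 1200, 2450]);


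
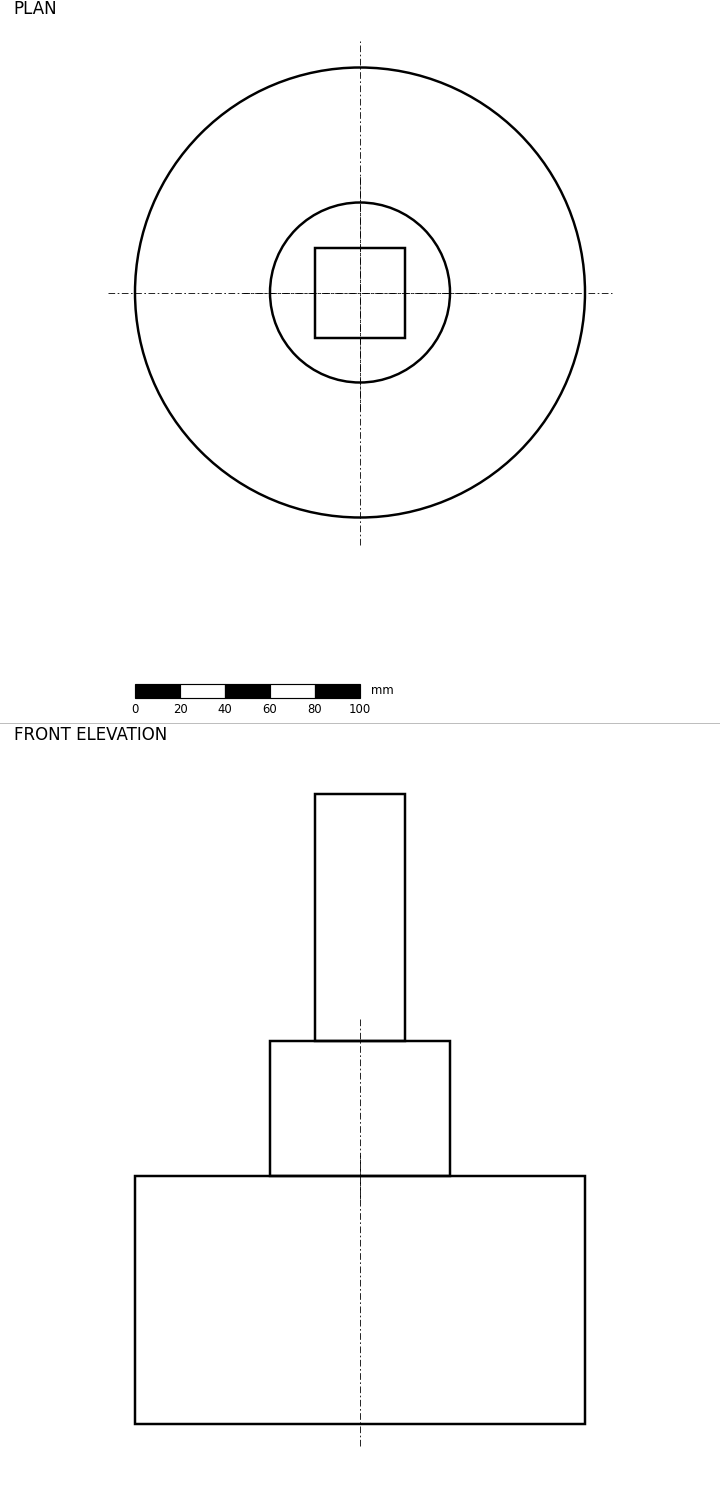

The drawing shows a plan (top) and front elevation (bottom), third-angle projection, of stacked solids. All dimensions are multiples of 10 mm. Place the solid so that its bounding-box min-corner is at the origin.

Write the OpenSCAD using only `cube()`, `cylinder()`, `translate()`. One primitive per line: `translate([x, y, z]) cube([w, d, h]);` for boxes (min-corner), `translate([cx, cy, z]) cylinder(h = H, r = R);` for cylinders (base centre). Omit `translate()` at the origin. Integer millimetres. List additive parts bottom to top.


translate([100, 100, 0]) cylinder(h = 110, r = 100);
translate([100, 100, 110]) cylinder(h = 60, r = 40);
translate([80, 80, 170]) cube([40, 40, 110]);
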